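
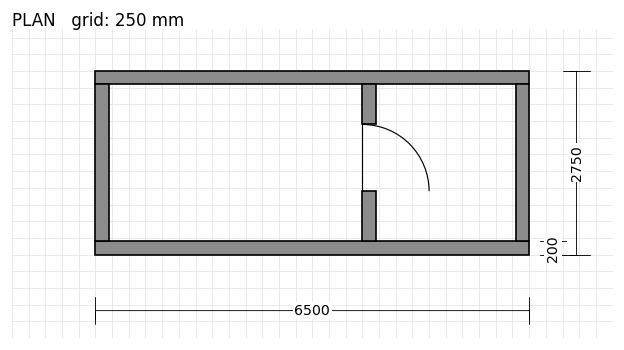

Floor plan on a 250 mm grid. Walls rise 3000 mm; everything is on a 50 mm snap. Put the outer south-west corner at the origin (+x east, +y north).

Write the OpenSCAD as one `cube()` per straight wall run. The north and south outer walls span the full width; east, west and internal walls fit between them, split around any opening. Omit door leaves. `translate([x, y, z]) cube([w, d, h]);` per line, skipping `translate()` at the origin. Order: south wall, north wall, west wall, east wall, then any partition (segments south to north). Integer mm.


cube([6500, 200, 3000]);
translate([0, 2550, 0]) cube([6500, 200, 3000]);
translate([0, 200, 0]) cube([200, 2350, 3000]);
translate([6300, 200, 0]) cube([200, 2350, 3000]);
translate([4000, 200, 0]) cube([200, 750, 3000]);
translate([4000, 1950, 0]) cube([200, 600, 3000]);


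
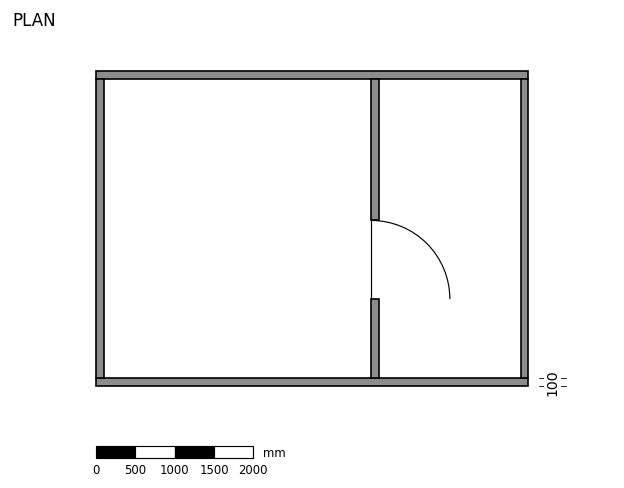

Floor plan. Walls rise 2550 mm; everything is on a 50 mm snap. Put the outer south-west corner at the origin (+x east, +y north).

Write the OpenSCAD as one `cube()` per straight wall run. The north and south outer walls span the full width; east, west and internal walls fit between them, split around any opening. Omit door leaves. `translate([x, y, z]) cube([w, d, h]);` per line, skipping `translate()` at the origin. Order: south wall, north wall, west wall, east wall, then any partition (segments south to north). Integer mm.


cube([5500, 100, 2550]);
translate([0, 3900, 0]) cube([5500, 100, 2550]);
translate([0, 100, 0]) cube([100, 3800, 2550]);
translate([5400, 100, 0]) cube([100, 3800, 2550]);
translate([3500, 100, 0]) cube([100, 1000, 2550]);
translate([3500, 2100, 0]) cube([100, 1800, 2550]);


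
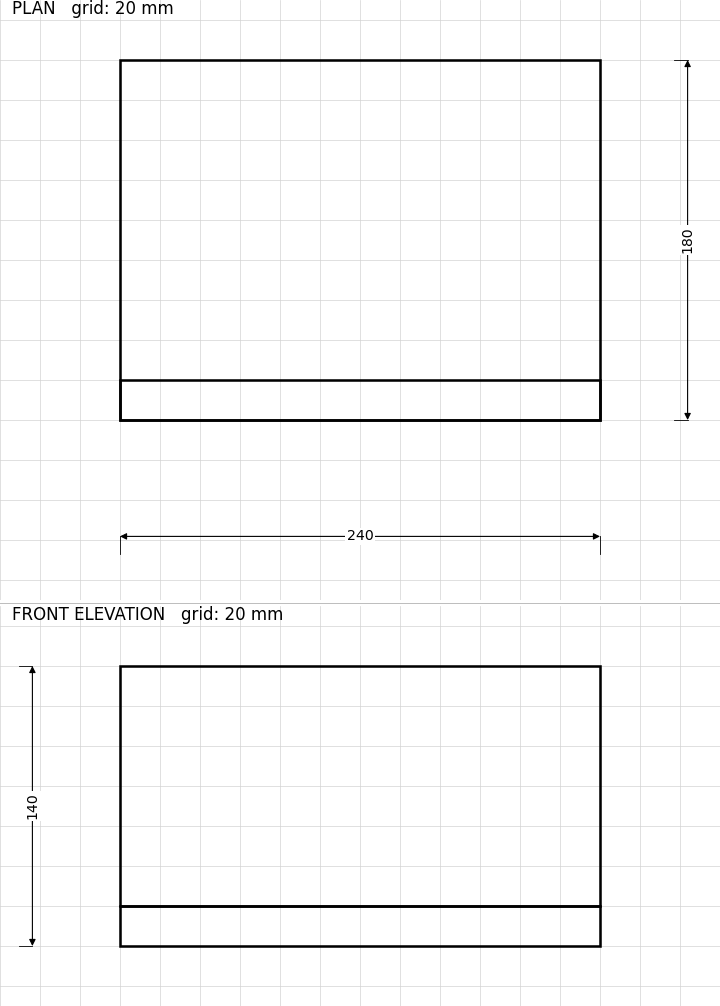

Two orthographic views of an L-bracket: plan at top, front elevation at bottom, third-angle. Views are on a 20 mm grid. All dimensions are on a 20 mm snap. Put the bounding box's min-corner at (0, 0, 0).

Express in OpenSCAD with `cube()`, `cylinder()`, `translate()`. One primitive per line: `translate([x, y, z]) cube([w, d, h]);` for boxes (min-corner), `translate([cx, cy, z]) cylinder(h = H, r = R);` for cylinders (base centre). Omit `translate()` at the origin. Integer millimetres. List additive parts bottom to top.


cube([240, 180, 20]);
translate([0, 0, 20]) cube([240, 20, 120]);


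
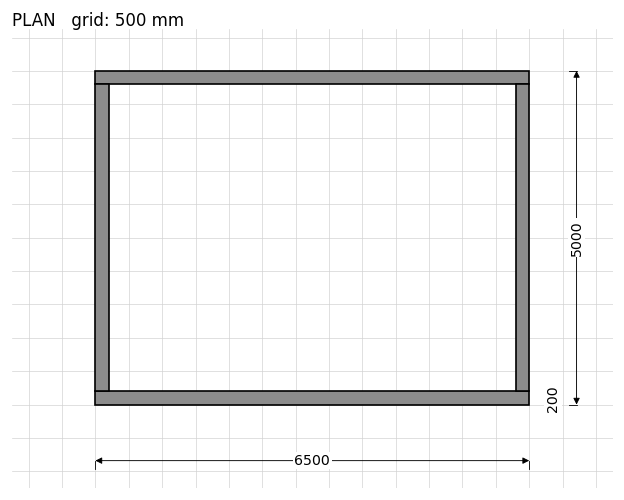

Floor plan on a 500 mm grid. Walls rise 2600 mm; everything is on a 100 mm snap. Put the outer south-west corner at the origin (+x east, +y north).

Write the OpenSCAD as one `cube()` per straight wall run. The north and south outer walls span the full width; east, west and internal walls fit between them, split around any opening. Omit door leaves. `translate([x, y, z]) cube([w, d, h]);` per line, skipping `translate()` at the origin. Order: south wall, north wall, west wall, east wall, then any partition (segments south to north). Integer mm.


cube([6500, 200, 2600]);
translate([0, 4800, 0]) cube([6500, 200, 2600]);
translate([0, 200, 0]) cube([200, 4600, 2600]);
translate([6300, 200, 0]) cube([200, 4600, 2600]);


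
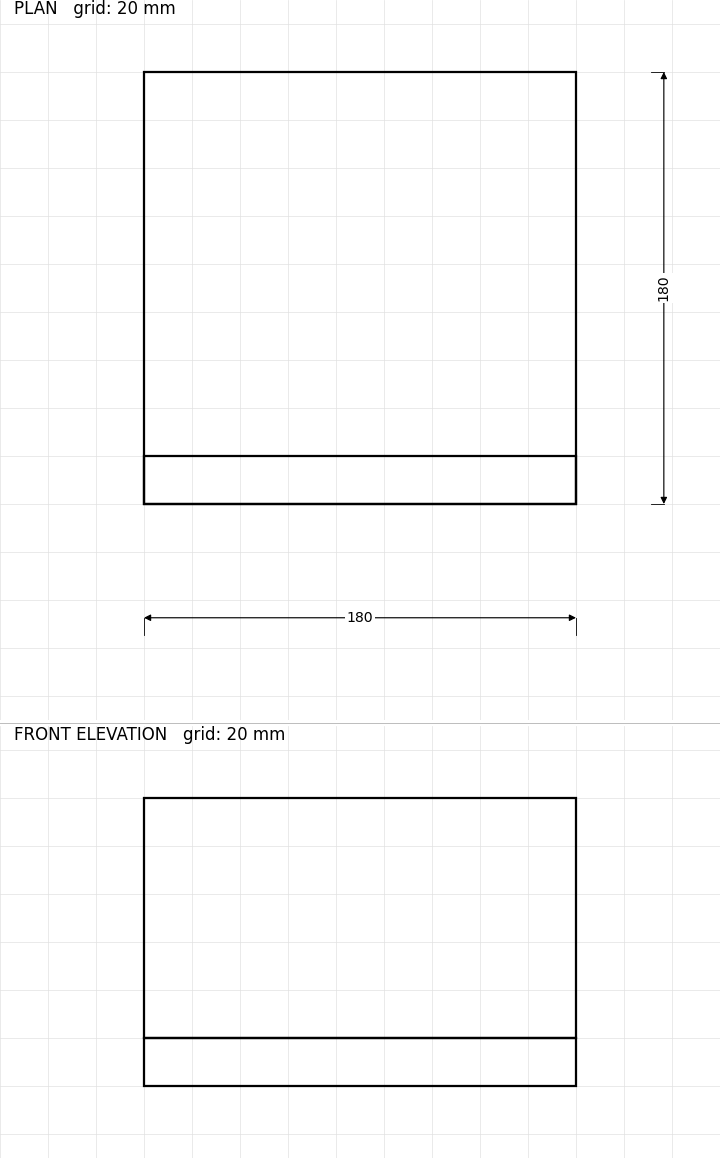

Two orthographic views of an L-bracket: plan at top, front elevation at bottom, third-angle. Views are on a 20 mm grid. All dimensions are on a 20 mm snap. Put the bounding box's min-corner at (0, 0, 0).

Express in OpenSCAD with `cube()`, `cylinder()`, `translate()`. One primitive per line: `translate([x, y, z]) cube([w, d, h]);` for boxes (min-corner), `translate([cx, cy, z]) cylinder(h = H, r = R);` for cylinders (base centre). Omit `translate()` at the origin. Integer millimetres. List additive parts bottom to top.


cube([180, 180, 20]);
translate([0, 0, 20]) cube([180, 20, 100]);


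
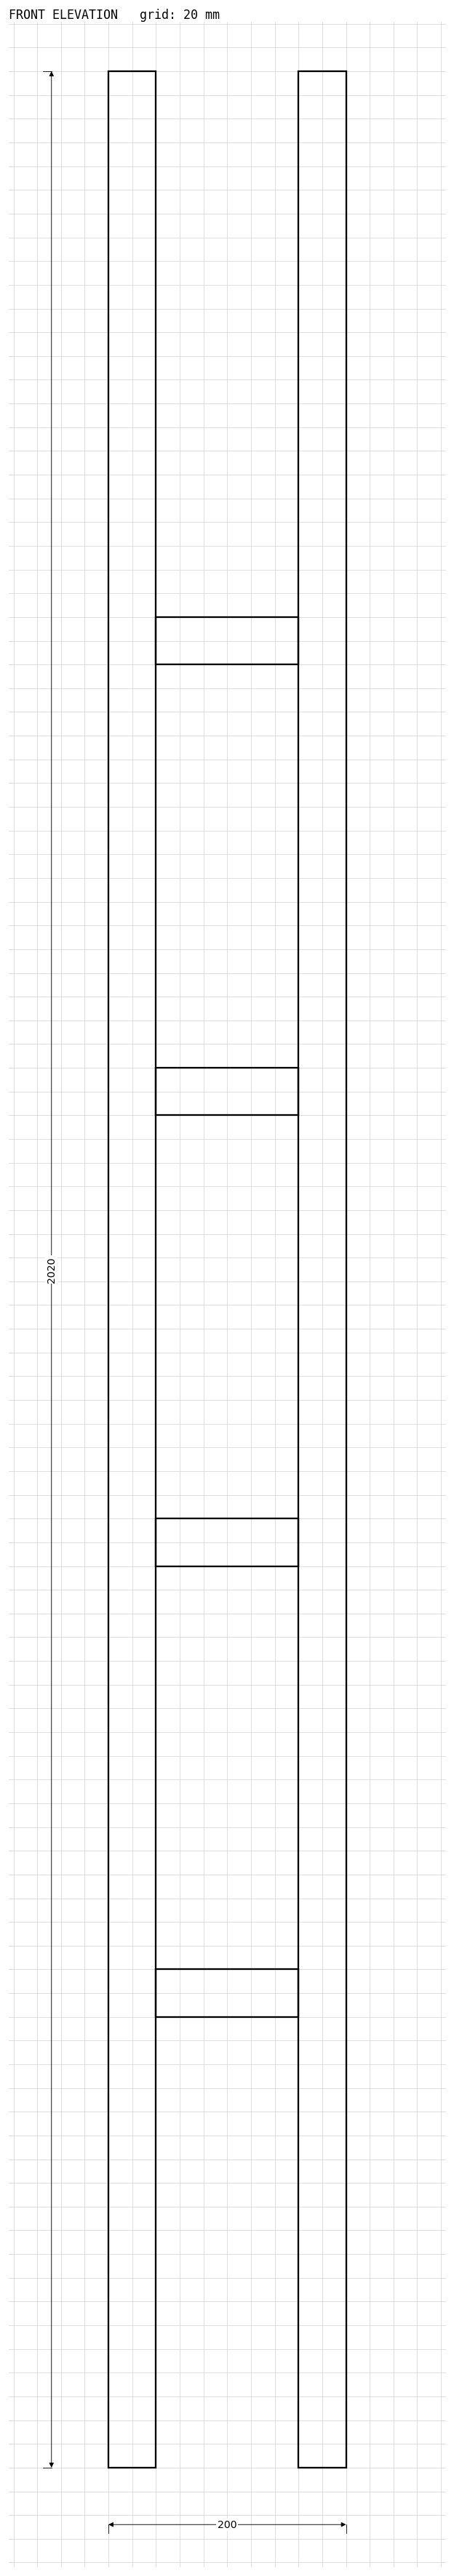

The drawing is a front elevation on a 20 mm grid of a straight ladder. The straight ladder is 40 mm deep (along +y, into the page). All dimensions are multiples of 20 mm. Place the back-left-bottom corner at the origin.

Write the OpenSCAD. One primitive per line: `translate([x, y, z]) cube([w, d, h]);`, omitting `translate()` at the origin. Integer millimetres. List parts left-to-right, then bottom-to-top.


cube([40, 40, 2020]);
translate([40, 0, 380]) cube([120, 40, 40]);
translate([40, 0, 760]) cube([120, 40, 40]);
translate([40, 0, 1140]) cube([120, 40, 40]);
translate([40, 0, 1520]) cube([120, 40, 40]);
translate([160, 0, 0]) cube([40, 40, 2020]);


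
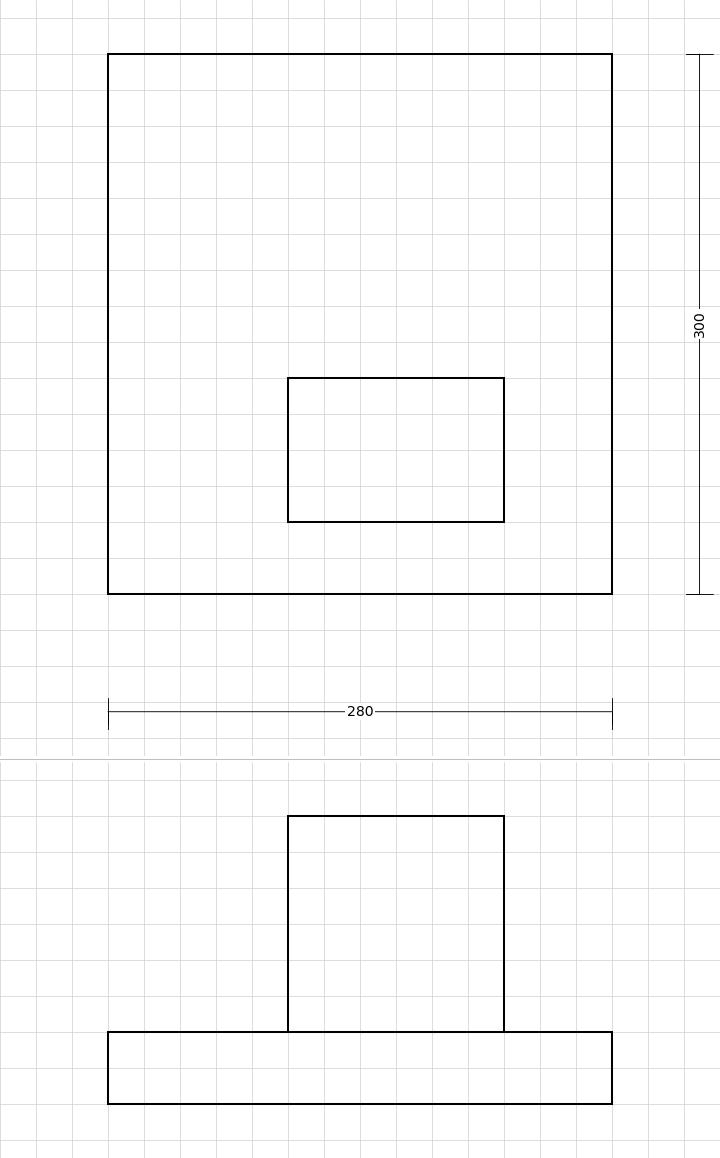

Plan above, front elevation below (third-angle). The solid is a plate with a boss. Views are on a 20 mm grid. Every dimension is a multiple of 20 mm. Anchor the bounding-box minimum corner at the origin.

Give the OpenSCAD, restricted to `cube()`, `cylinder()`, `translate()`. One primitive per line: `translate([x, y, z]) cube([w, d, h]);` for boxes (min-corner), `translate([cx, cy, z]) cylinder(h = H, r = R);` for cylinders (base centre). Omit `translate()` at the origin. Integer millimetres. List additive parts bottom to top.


cube([280, 300, 40]);
translate([100, 40, 40]) cube([120, 80, 120]);


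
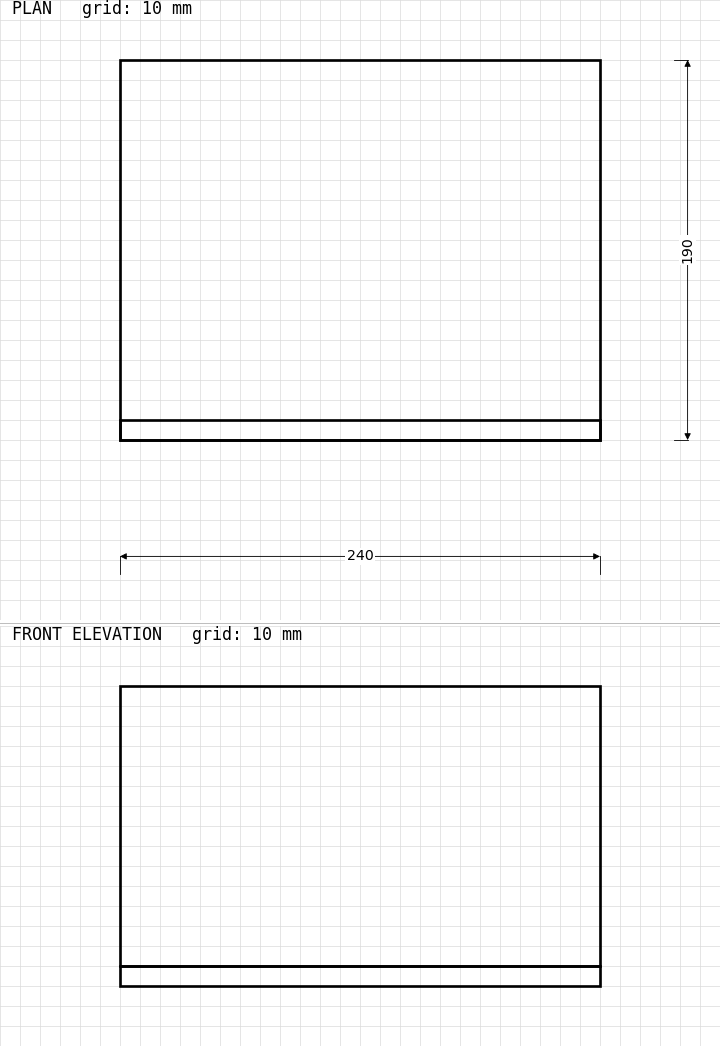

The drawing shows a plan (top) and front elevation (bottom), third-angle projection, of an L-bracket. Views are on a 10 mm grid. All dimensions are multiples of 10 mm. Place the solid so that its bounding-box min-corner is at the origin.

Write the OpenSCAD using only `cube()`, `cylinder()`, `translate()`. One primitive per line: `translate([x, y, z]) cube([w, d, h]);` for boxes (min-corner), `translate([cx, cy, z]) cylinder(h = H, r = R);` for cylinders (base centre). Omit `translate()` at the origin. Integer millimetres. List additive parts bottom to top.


cube([240, 190, 10]);
translate([0, 0, 10]) cube([240, 10, 140]);


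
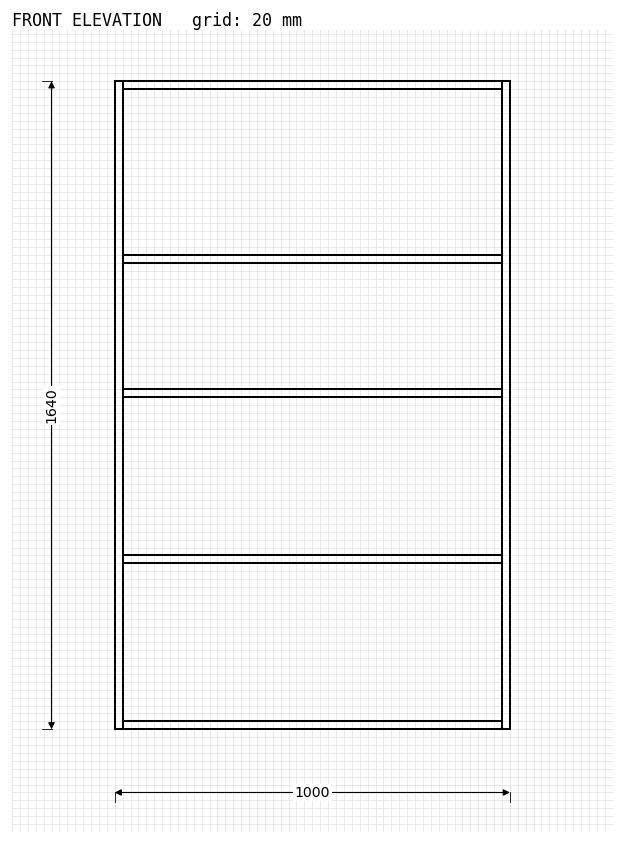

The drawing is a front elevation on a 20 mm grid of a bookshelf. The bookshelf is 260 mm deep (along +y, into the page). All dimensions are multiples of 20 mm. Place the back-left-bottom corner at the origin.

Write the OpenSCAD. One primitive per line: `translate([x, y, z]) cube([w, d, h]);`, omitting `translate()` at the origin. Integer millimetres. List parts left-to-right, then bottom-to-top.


cube([20, 260, 1640]);
translate([20, 0, 0]) cube([960, 260, 20]);
translate([20, 0, 420]) cube([960, 260, 20]);
translate([20, 0, 840]) cube([960, 260, 20]);
translate([20, 0, 1180]) cube([960, 260, 20]);
translate([20, 0, 1620]) cube([960, 260, 20]);
translate([980, 0, 0]) cube([20, 260, 1640]);


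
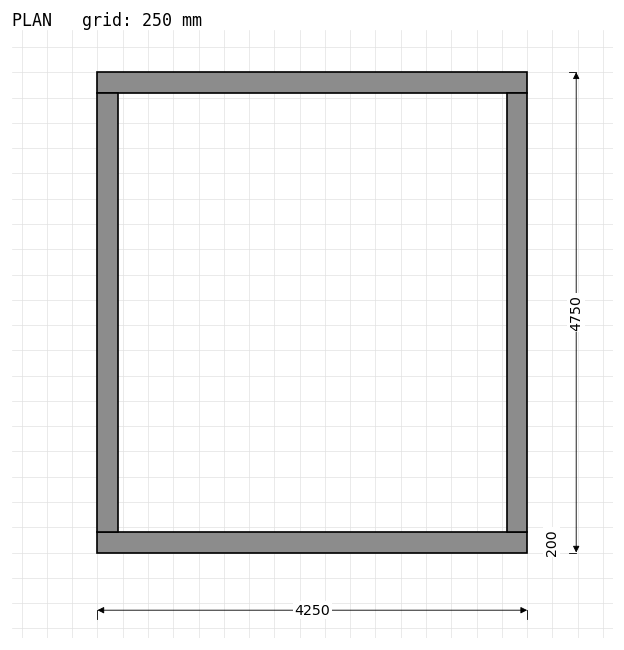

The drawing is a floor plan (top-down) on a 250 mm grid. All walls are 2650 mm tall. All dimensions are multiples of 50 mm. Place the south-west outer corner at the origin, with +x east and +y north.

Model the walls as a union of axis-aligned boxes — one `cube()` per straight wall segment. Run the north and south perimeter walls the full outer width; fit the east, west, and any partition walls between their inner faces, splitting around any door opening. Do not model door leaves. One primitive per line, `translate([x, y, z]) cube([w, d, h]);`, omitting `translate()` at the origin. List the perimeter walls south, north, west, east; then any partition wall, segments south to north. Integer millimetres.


cube([4250, 200, 2650]);
translate([0, 4550, 0]) cube([4250, 200, 2650]);
translate([0, 200, 0]) cube([200, 4350, 2650]);
translate([4050, 200, 0]) cube([200, 4350, 2650]);


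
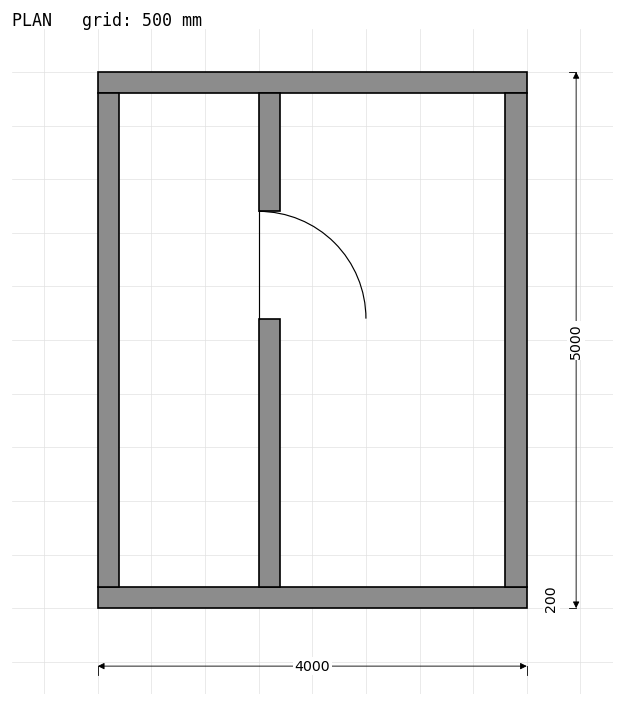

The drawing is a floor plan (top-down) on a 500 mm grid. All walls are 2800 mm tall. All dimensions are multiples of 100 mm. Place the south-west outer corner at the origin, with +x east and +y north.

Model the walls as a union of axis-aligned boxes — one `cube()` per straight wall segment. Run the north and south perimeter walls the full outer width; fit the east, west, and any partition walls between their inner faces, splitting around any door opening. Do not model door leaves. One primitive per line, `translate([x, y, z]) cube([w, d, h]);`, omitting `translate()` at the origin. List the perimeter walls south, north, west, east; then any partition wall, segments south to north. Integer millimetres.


cube([4000, 200, 2800]);
translate([0, 4800, 0]) cube([4000, 200, 2800]);
translate([0, 200, 0]) cube([200, 4600, 2800]);
translate([3800, 200, 0]) cube([200, 4600, 2800]);
translate([1500, 200, 0]) cube([200, 2500, 2800]);
translate([1500, 3700, 0]) cube([200, 1100, 2800]);


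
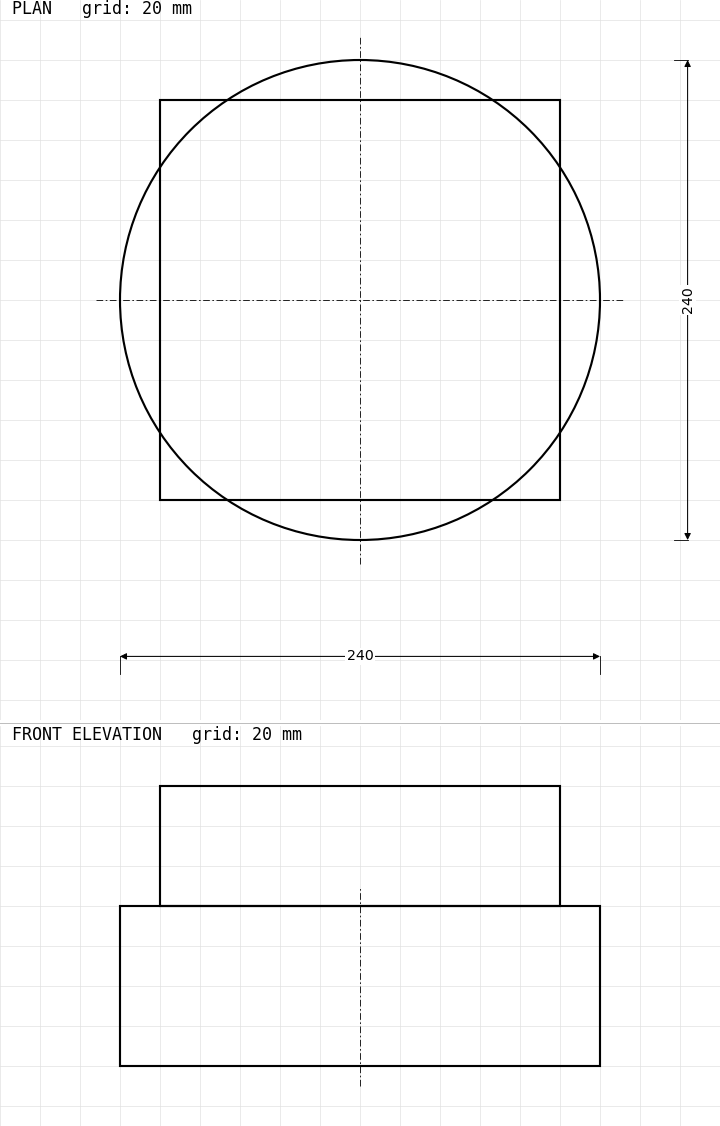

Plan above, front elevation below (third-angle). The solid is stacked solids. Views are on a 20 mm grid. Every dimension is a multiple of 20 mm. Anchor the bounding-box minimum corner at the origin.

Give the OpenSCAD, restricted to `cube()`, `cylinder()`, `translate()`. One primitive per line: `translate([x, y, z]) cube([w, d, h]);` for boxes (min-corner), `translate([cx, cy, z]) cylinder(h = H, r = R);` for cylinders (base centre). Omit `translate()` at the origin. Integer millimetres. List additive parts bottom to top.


translate([120, 120, 0]) cylinder(h = 80, r = 120);
translate([20, 20, 80]) cube([200, 200, 60]);


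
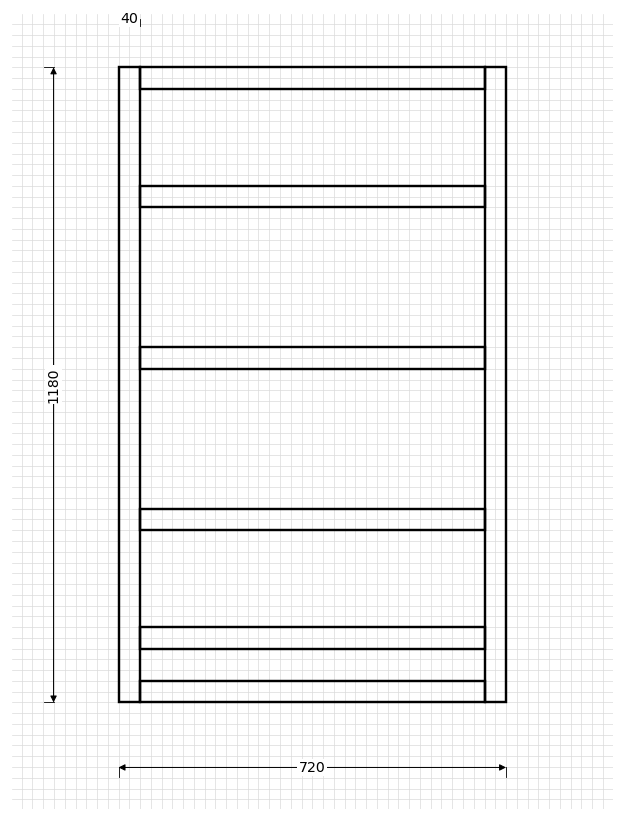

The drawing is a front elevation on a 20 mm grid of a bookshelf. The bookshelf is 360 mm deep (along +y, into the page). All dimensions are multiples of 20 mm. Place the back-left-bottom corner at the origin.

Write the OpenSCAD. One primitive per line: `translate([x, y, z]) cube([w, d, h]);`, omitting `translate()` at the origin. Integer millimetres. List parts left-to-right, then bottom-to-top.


cube([40, 360, 1180]);
translate([40, 0, 0]) cube([640, 360, 40]);
translate([40, 0, 100]) cube([640, 360, 40]);
translate([40, 0, 320]) cube([640, 360, 40]);
translate([40, 0, 620]) cube([640, 360, 40]);
translate([40, 0, 920]) cube([640, 360, 40]);
translate([40, 0, 1140]) cube([640, 360, 40]);
translate([680, 0, 0]) cube([40, 360, 1180]);


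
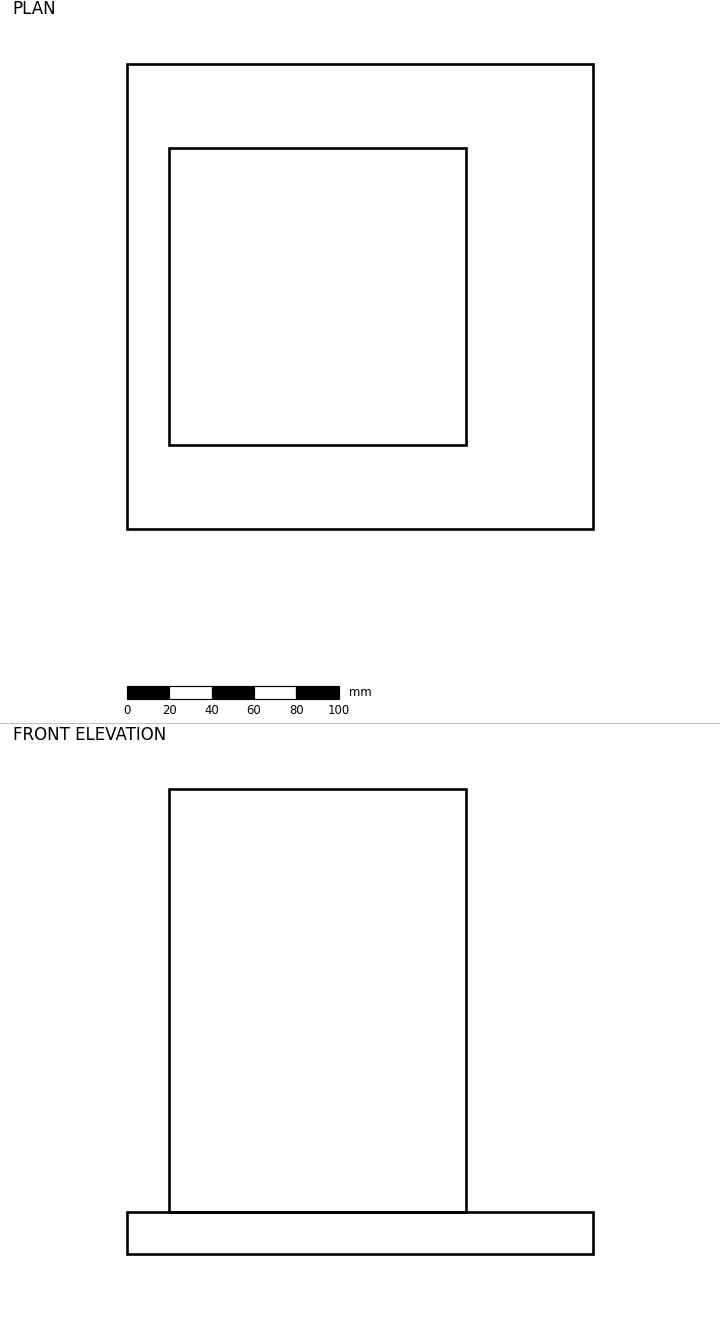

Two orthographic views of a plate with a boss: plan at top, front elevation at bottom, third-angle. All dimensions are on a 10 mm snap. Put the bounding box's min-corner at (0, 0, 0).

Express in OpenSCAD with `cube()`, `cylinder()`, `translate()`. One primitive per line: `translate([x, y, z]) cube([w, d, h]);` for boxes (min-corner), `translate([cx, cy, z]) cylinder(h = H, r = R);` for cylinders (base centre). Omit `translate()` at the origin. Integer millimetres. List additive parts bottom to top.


cube([220, 220, 20]);
translate([20, 40, 20]) cube([140, 140, 200]);


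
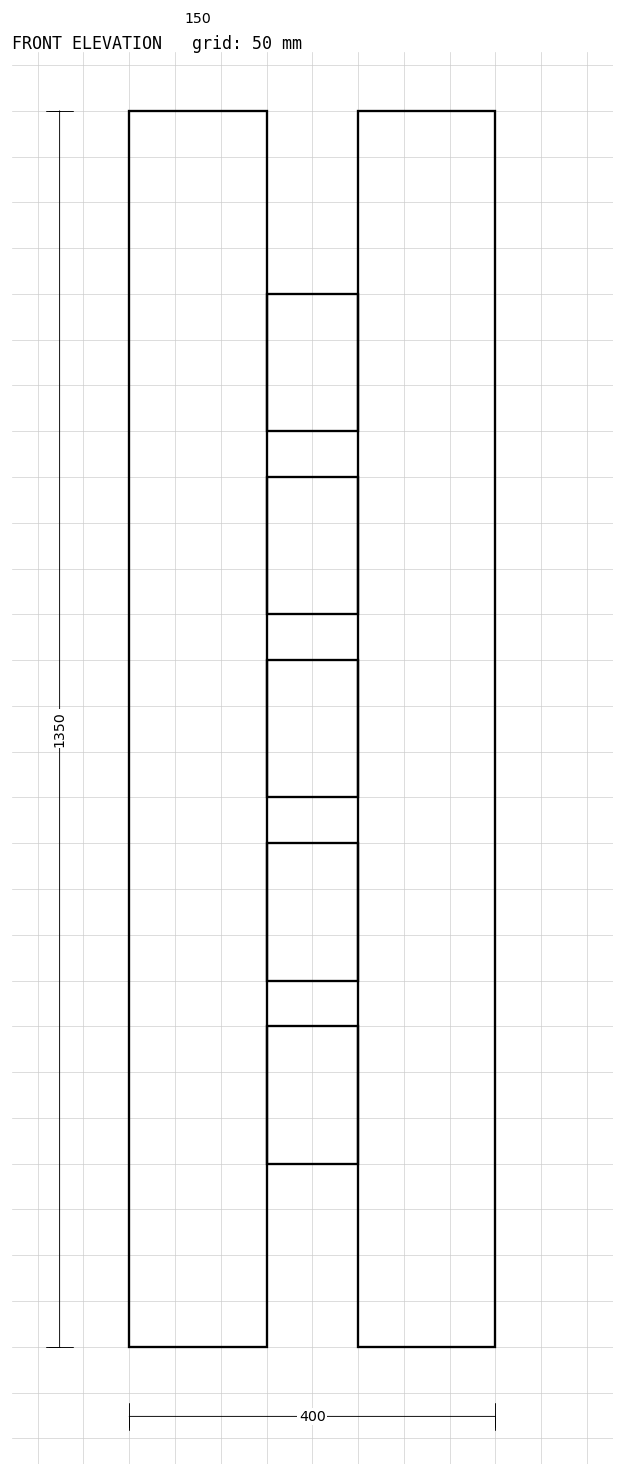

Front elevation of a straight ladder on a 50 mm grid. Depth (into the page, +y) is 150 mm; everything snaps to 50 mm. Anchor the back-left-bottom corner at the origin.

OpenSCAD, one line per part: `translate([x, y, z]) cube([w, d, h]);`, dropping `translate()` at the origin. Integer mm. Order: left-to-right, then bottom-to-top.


cube([150, 150, 1350]);
translate([150, 0, 200]) cube([100, 150, 150]);
translate([150, 0, 400]) cube([100, 150, 150]);
translate([150, 0, 600]) cube([100, 150, 150]);
translate([150, 0, 800]) cube([100, 150, 150]);
translate([150, 0, 1000]) cube([100, 150, 150]);
translate([250, 0, 0]) cube([150, 150, 1350]);


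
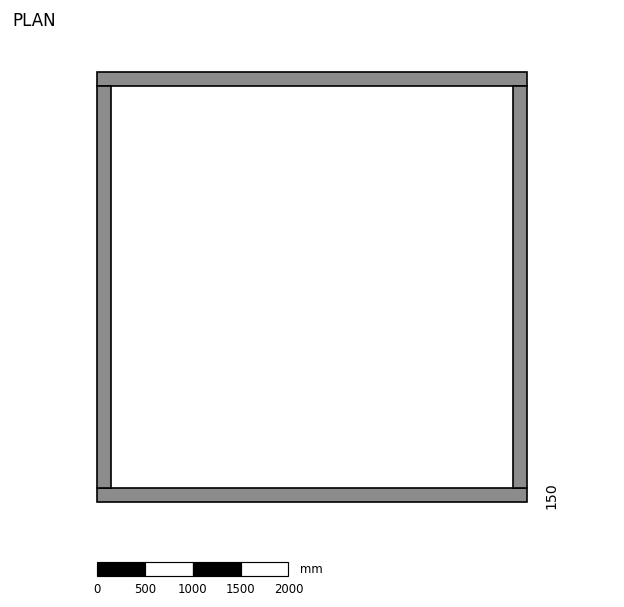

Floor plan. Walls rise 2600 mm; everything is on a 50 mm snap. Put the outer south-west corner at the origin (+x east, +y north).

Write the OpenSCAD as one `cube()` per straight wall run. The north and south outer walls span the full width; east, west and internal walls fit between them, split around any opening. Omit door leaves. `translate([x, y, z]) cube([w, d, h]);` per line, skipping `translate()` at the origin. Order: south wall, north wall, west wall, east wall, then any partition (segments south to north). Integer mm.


cube([4500, 150, 2600]);
translate([0, 4350, 0]) cube([4500, 150, 2600]);
translate([0, 150, 0]) cube([150, 4200, 2600]);
translate([4350, 150, 0]) cube([150, 4200, 2600]);


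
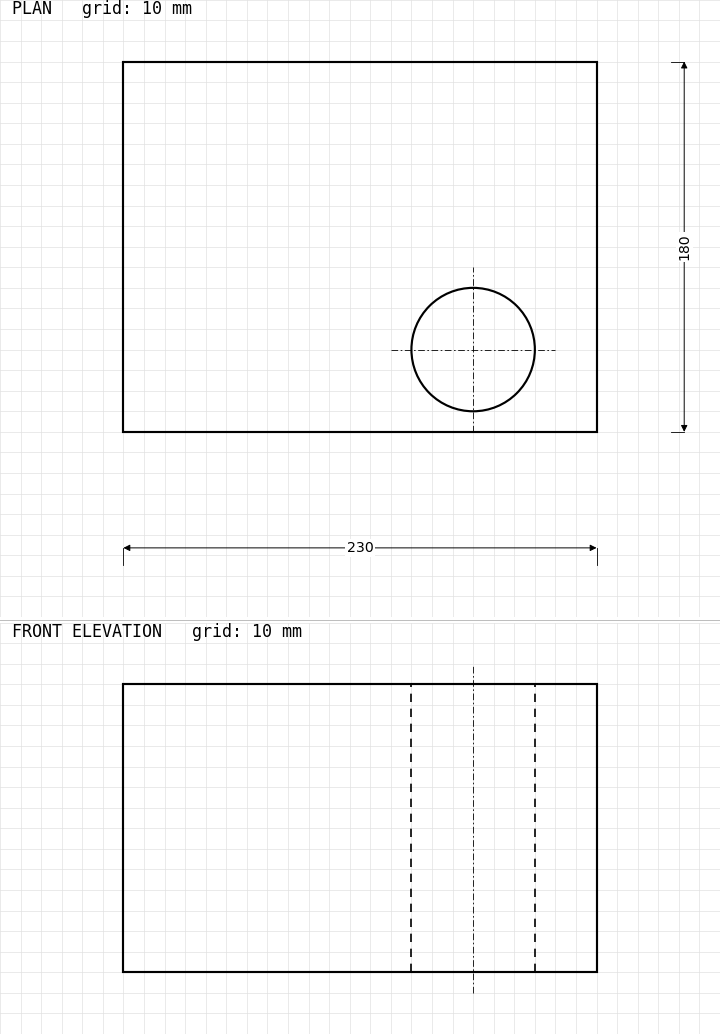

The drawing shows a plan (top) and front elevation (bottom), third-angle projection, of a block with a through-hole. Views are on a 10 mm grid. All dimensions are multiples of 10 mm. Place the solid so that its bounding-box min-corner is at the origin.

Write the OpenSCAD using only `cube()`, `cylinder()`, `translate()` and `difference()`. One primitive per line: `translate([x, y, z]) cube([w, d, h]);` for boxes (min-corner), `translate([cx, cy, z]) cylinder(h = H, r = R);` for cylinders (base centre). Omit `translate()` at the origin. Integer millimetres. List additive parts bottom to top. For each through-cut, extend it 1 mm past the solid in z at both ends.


difference() {
  cube([230, 180, 140]);
  translate([170, 40, -1]) cylinder(h = 142, r = 30);
}


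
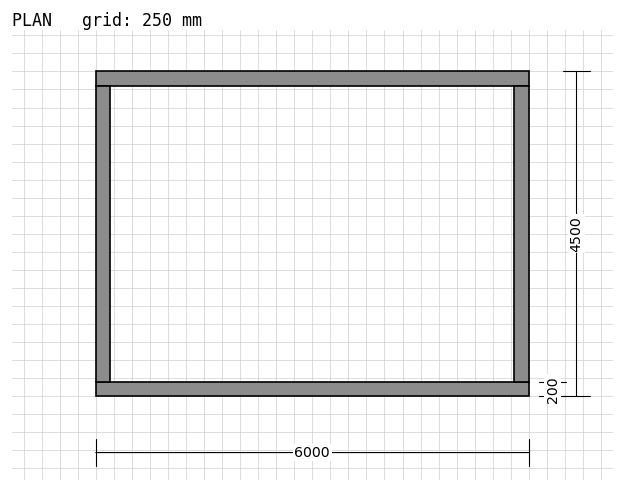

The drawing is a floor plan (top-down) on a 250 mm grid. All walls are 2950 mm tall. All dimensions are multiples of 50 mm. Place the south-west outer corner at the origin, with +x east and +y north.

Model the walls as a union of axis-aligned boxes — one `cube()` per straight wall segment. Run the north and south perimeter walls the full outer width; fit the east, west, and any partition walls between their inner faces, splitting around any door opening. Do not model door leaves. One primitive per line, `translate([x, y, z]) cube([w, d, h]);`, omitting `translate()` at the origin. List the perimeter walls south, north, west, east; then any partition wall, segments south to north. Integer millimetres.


cube([6000, 200, 2950]);
translate([0, 4300, 0]) cube([6000, 200, 2950]);
translate([0, 200, 0]) cube([200, 4100, 2950]);
translate([5800, 200, 0]) cube([200, 4100, 2950]);


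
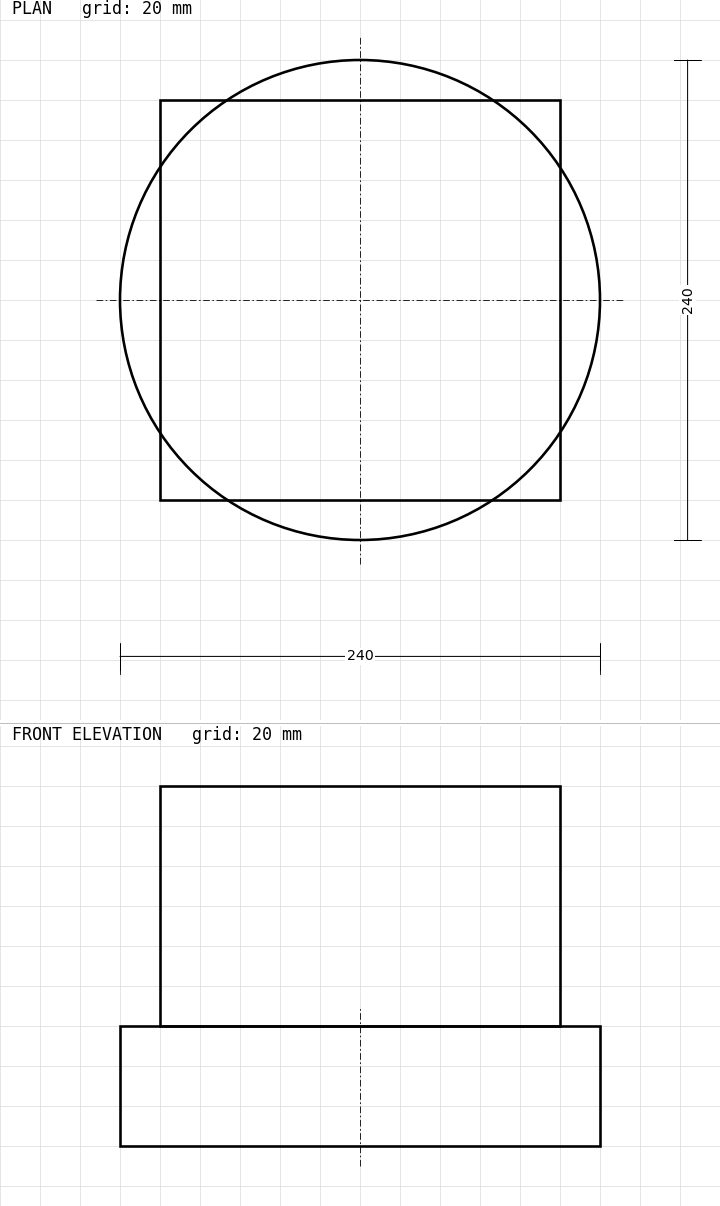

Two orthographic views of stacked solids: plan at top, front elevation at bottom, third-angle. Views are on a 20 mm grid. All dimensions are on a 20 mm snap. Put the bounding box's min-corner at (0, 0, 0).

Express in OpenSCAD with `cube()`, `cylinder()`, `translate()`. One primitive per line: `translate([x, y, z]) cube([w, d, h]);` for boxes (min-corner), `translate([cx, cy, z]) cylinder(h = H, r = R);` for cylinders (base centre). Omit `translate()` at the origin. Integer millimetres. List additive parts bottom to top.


translate([120, 120, 0]) cylinder(h = 60, r = 120);
translate([20, 20, 60]) cube([200, 200, 120]);


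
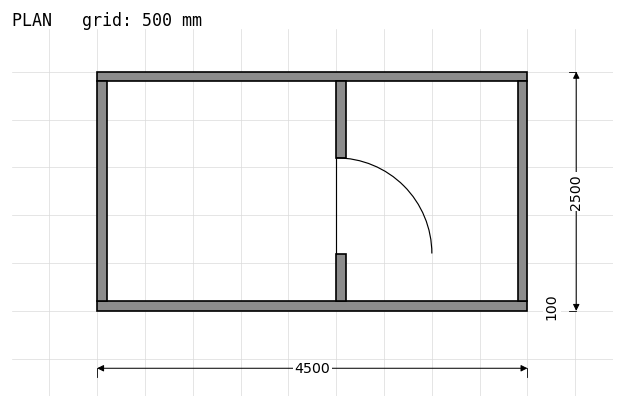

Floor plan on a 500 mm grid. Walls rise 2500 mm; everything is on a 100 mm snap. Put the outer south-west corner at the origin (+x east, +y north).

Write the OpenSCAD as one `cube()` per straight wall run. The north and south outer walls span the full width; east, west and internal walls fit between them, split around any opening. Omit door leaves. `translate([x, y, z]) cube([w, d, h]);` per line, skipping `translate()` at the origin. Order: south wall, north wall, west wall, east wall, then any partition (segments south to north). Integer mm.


cube([4500, 100, 2500]);
translate([0, 2400, 0]) cube([4500, 100, 2500]);
translate([0, 100, 0]) cube([100, 2300, 2500]);
translate([4400, 100, 0]) cube([100, 2300, 2500]);
translate([2500, 100, 0]) cube([100, 500, 2500]);
translate([2500, 1600, 0]) cube([100, 800, 2500]);


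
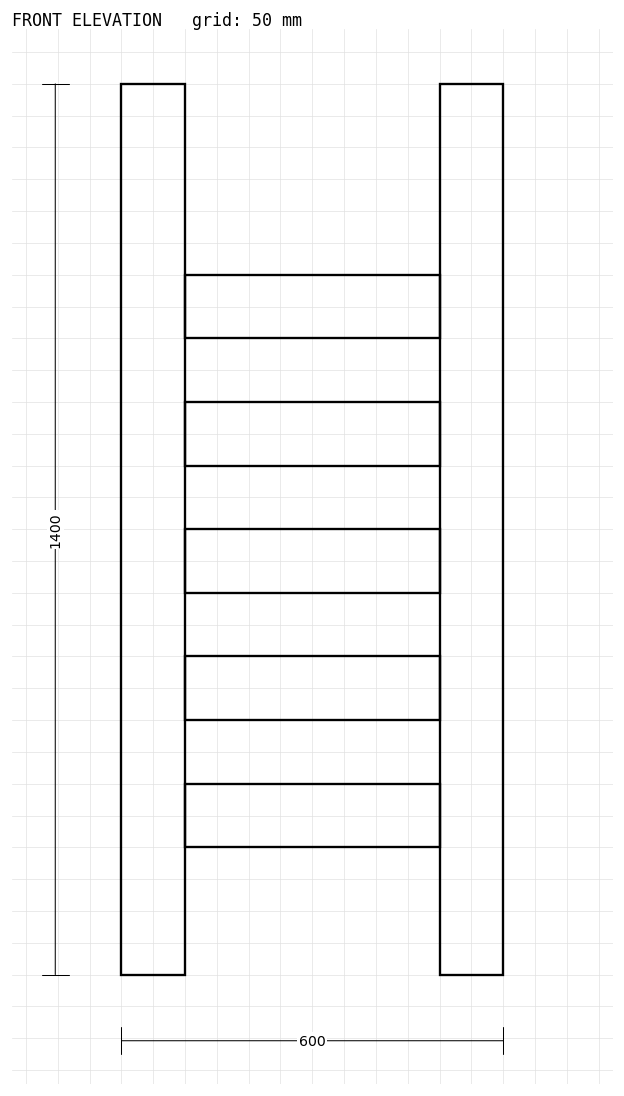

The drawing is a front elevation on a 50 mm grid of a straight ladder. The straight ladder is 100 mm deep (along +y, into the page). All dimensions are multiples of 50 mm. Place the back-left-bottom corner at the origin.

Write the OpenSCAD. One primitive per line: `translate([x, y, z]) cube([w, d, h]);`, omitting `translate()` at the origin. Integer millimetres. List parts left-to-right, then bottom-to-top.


cube([100, 100, 1400]);
translate([100, 0, 200]) cube([400, 100, 100]);
translate([100, 0, 400]) cube([400, 100, 100]);
translate([100, 0, 600]) cube([400, 100, 100]);
translate([100, 0, 800]) cube([400, 100, 100]);
translate([100, 0, 1000]) cube([400, 100, 100]);
translate([500, 0, 0]) cube([100, 100, 1400]);


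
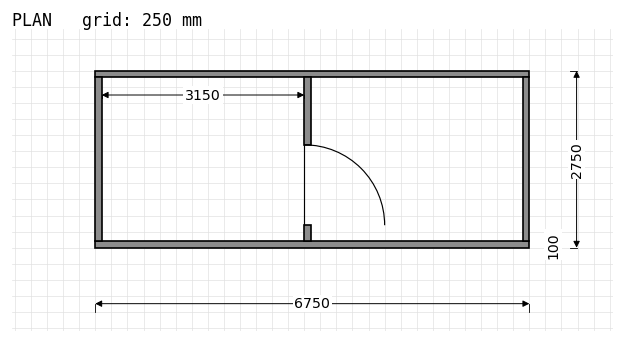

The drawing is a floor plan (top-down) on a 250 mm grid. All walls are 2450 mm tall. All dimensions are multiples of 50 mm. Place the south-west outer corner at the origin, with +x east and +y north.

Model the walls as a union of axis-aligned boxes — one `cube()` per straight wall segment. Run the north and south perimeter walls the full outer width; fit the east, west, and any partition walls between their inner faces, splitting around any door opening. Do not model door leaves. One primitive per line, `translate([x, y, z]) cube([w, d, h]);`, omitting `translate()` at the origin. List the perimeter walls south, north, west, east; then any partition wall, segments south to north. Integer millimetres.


cube([6750, 100, 2450]);
translate([0, 2650, 0]) cube([6750, 100, 2450]);
translate([0, 100, 0]) cube([100, 2550, 2450]);
translate([6650, 100, 0]) cube([100, 2550, 2450]);
translate([3250, 100, 0]) cube([100, 250, 2450]);
translate([3250, 1600, 0]) cube([100, 1050, 2450]);


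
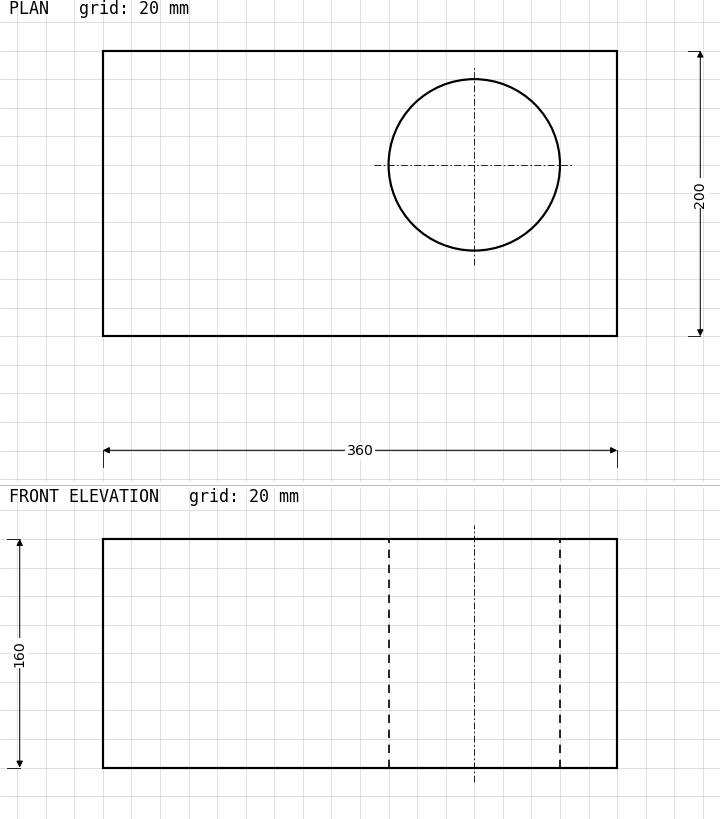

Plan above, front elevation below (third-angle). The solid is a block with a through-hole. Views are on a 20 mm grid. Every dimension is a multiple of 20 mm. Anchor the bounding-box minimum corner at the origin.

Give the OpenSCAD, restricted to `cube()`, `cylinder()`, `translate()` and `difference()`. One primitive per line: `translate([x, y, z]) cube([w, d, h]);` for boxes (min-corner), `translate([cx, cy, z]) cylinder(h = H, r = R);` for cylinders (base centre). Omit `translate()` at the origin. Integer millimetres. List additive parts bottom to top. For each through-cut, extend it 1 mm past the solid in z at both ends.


difference() {
  cube([360, 200, 160]);
  translate([260, 120, -1]) cylinder(h = 162, r = 60);
}


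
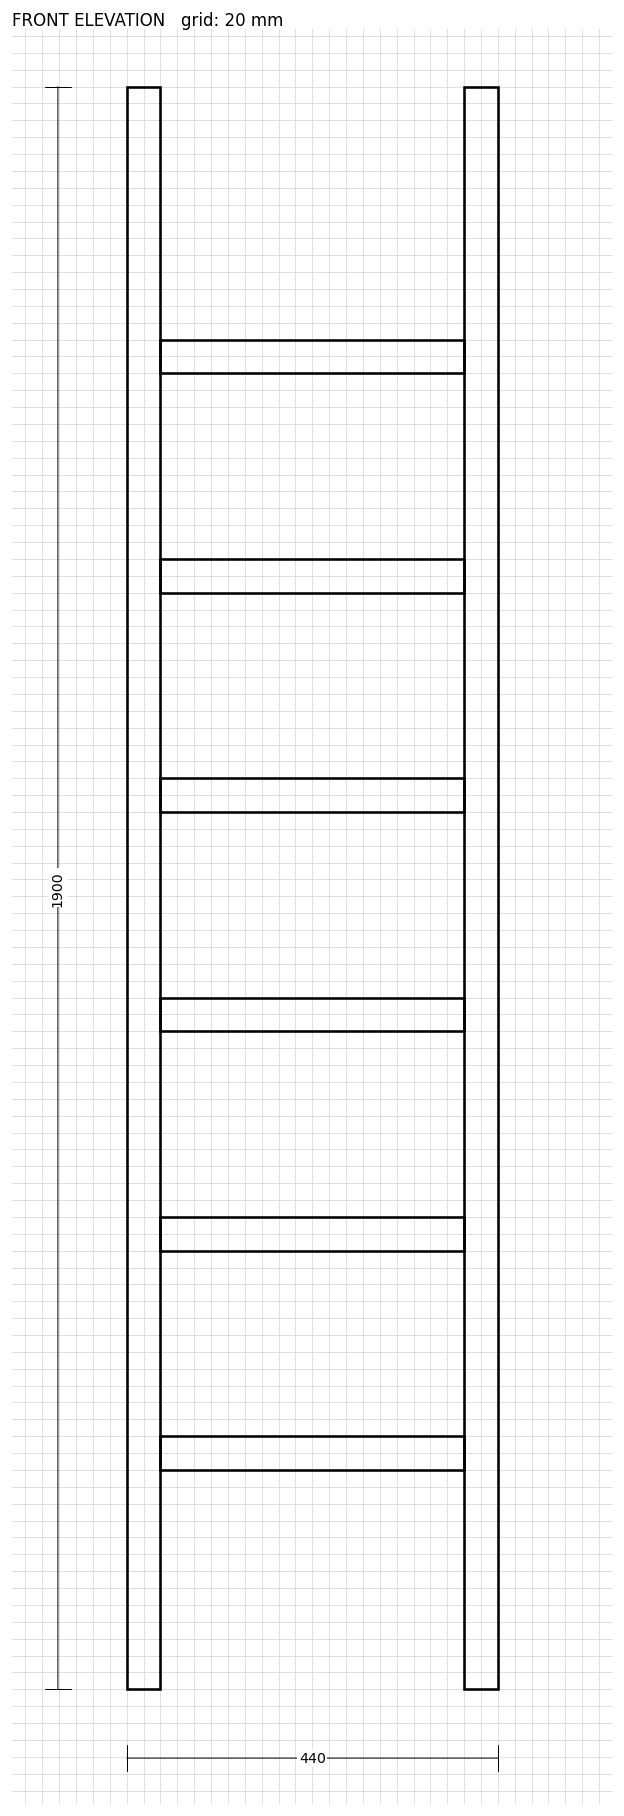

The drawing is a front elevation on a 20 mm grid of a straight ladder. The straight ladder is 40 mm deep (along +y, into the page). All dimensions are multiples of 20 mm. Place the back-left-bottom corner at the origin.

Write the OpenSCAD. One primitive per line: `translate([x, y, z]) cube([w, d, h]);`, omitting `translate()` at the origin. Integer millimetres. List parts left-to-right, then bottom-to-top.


cube([40, 40, 1900]);
translate([40, 0, 260]) cube([360, 40, 40]);
translate([40, 0, 520]) cube([360, 40, 40]);
translate([40, 0, 780]) cube([360, 40, 40]);
translate([40, 0, 1040]) cube([360, 40, 40]);
translate([40, 0, 1300]) cube([360, 40, 40]);
translate([40, 0, 1560]) cube([360, 40, 40]);
translate([400, 0, 0]) cube([40, 40, 1900]);


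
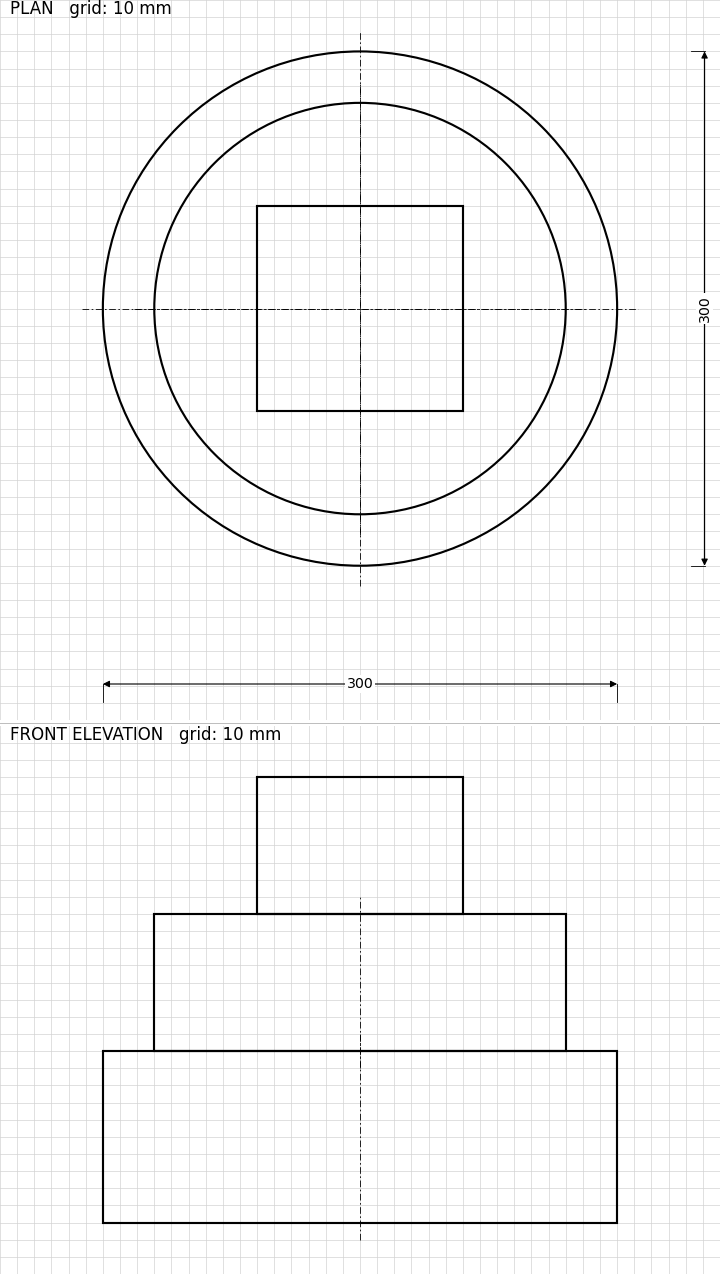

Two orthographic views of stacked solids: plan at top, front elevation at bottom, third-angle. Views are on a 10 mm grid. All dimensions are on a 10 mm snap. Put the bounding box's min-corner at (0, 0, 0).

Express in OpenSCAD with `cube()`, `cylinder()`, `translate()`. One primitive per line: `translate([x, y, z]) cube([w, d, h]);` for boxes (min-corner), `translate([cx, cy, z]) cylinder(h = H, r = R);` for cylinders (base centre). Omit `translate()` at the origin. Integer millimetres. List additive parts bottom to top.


translate([150, 150, 0]) cylinder(h = 100, r = 150);
translate([150, 150, 100]) cylinder(h = 80, r = 120);
translate([90, 90, 180]) cube([120, 120, 80]);


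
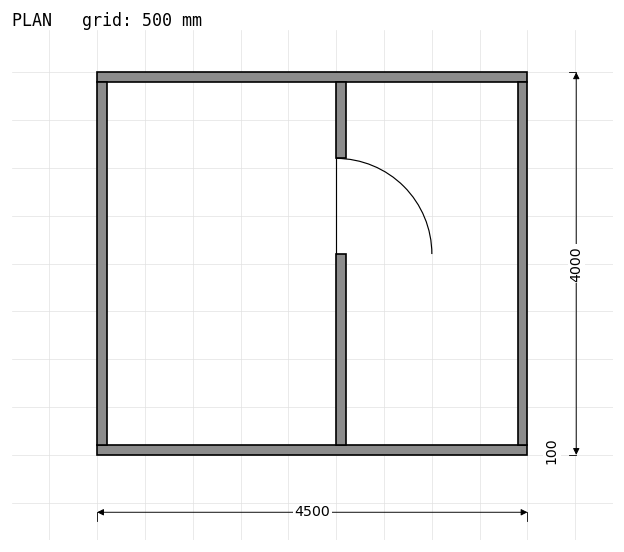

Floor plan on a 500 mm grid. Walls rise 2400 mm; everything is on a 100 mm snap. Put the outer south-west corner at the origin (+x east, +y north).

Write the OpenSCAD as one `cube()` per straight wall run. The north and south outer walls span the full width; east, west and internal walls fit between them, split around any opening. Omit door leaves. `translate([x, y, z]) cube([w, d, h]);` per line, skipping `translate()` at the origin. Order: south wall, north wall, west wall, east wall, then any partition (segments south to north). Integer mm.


cube([4500, 100, 2400]);
translate([0, 3900, 0]) cube([4500, 100, 2400]);
translate([0, 100, 0]) cube([100, 3800, 2400]);
translate([4400, 100, 0]) cube([100, 3800, 2400]);
translate([2500, 100, 0]) cube([100, 2000, 2400]);
translate([2500, 3100, 0]) cube([100, 800, 2400]);


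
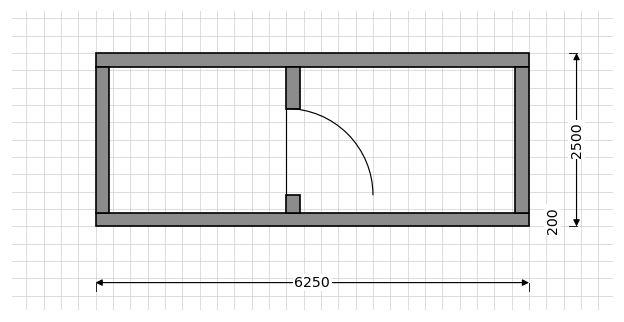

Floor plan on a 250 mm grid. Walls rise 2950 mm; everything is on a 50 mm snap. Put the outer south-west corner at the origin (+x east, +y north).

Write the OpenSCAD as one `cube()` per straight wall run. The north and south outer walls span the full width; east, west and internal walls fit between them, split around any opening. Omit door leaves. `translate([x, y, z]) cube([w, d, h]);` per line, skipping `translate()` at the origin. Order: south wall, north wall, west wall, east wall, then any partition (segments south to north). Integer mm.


cube([6250, 200, 2950]);
translate([0, 2300, 0]) cube([6250, 200, 2950]);
translate([0, 200, 0]) cube([200, 2100, 2950]);
translate([6050, 200, 0]) cube([200, 2100, 2950]);
translate([2750, 200, 0]) cube([200, 250, 2950]);
translate([2750, 1700, 0]) cube([200, 600, 2950]);


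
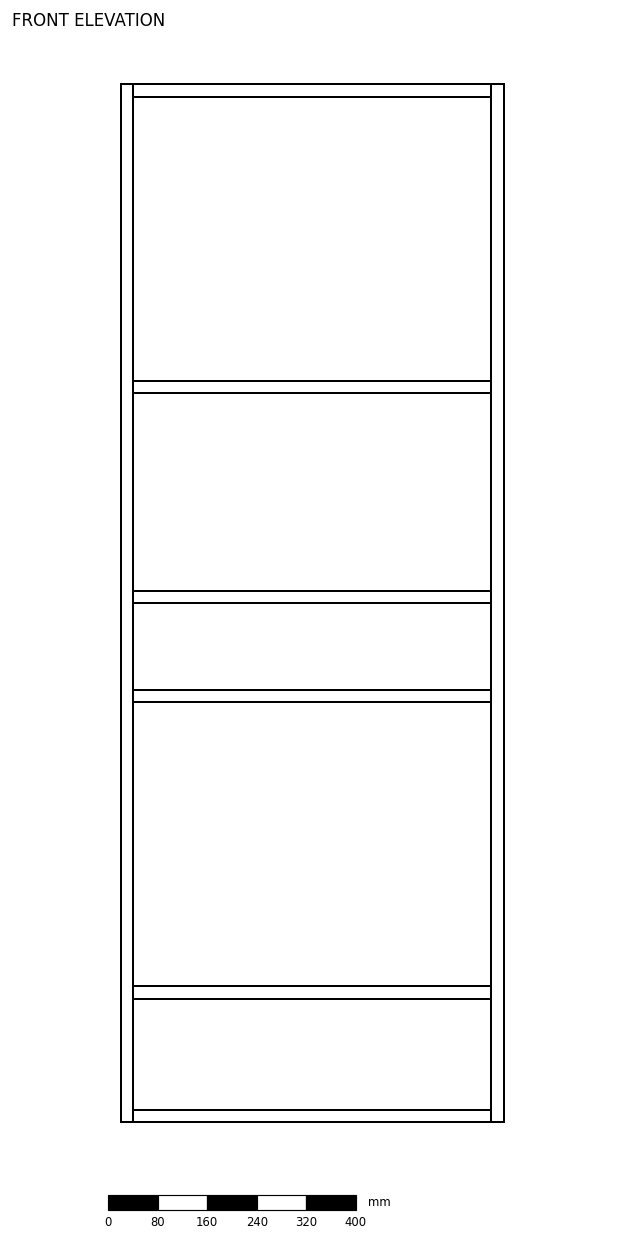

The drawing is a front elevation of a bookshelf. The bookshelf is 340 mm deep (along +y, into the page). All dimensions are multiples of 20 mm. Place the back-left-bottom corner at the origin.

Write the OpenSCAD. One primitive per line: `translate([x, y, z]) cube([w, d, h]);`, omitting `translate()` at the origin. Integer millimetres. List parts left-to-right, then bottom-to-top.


cube([20, 340, 1680]);
translate([20, 0, 0]) cube([580, 340, 20]);
translate([20, 0, 200]) cube([580, 340, 20]);
translate([20, 0, 680]) cube([580, 340, 20]);
translate([20, 0, 840]) cube([580, 340, 20]);
translate([20, 0, 1180]) cube([580, 340, 20]);
translate([20, 0, 1660]) cube([580, 340, 20]);
translate([600, 0, 0]) cube([20, 340, 1680]);


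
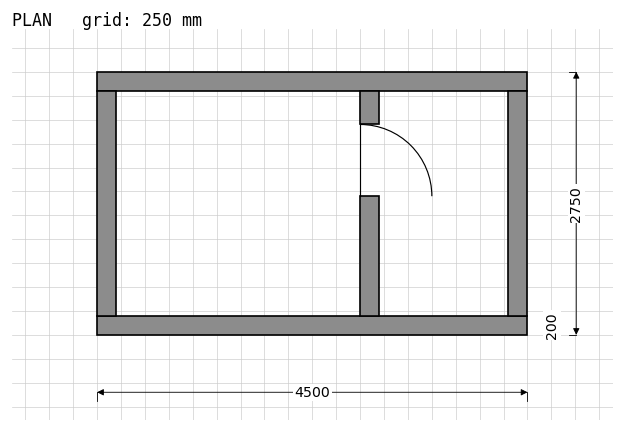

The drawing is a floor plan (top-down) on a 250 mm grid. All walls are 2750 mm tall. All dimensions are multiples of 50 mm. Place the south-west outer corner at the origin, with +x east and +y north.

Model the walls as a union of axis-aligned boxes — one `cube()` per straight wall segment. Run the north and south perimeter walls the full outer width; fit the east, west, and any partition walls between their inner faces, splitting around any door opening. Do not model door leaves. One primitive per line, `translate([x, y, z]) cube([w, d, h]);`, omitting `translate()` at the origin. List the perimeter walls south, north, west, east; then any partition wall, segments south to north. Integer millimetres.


cube([4500, 200, 2750]);
translate([0, 2550, 0]) cube([4500, 200, 2750]);
translate([0, 200, 0]) cube([200, 2350, 2750]);
translate([4300, 200, 0]) cube([200, 2350, 2750]);
translate([2750, 200, 0]) cube([200, 1250, 2750]);
translate([2750, 2200, 0]) cube([200, 350, 2750]);


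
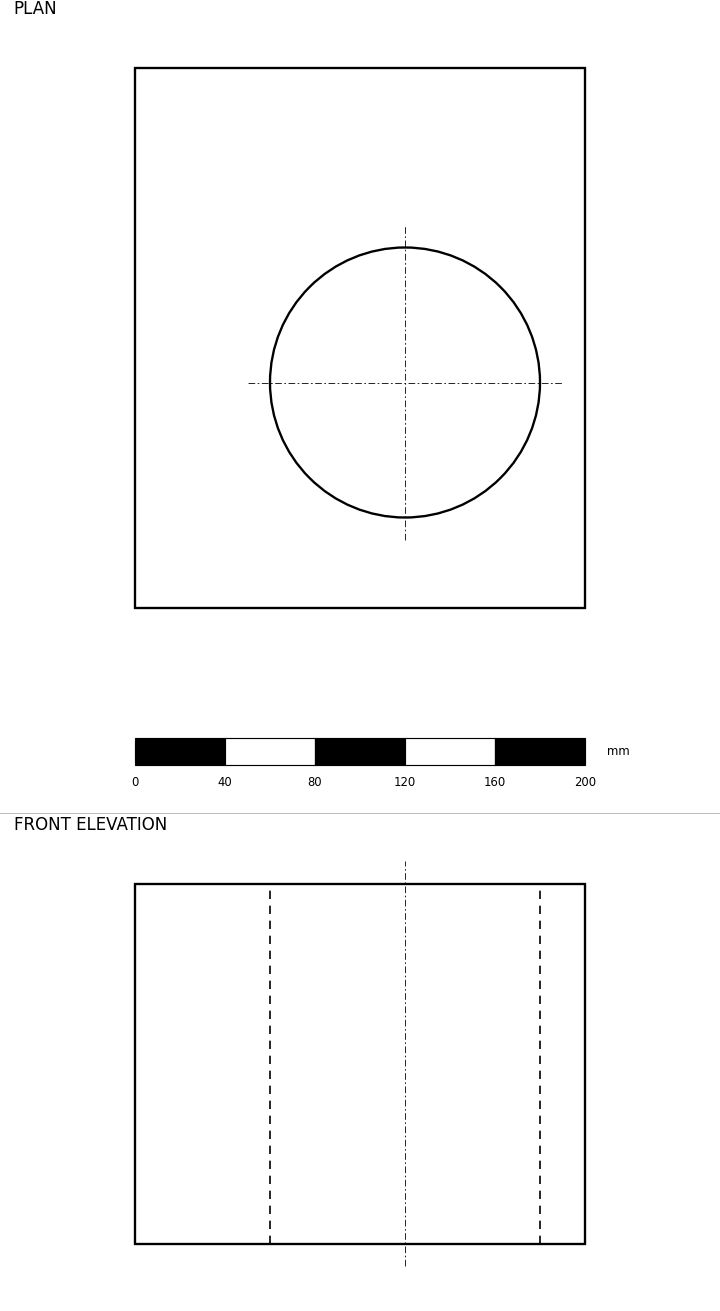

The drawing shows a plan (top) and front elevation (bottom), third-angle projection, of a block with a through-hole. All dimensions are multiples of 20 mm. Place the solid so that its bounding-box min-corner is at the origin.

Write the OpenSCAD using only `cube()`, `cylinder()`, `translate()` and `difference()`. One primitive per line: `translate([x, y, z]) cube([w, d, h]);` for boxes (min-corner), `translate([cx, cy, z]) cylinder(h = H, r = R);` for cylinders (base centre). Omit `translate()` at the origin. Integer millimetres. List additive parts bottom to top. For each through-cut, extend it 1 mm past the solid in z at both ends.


difference() {
  cube([200, 240, 160]);
  translate([120, 100, -1]) cylinder(h = 162, r = 60);
}


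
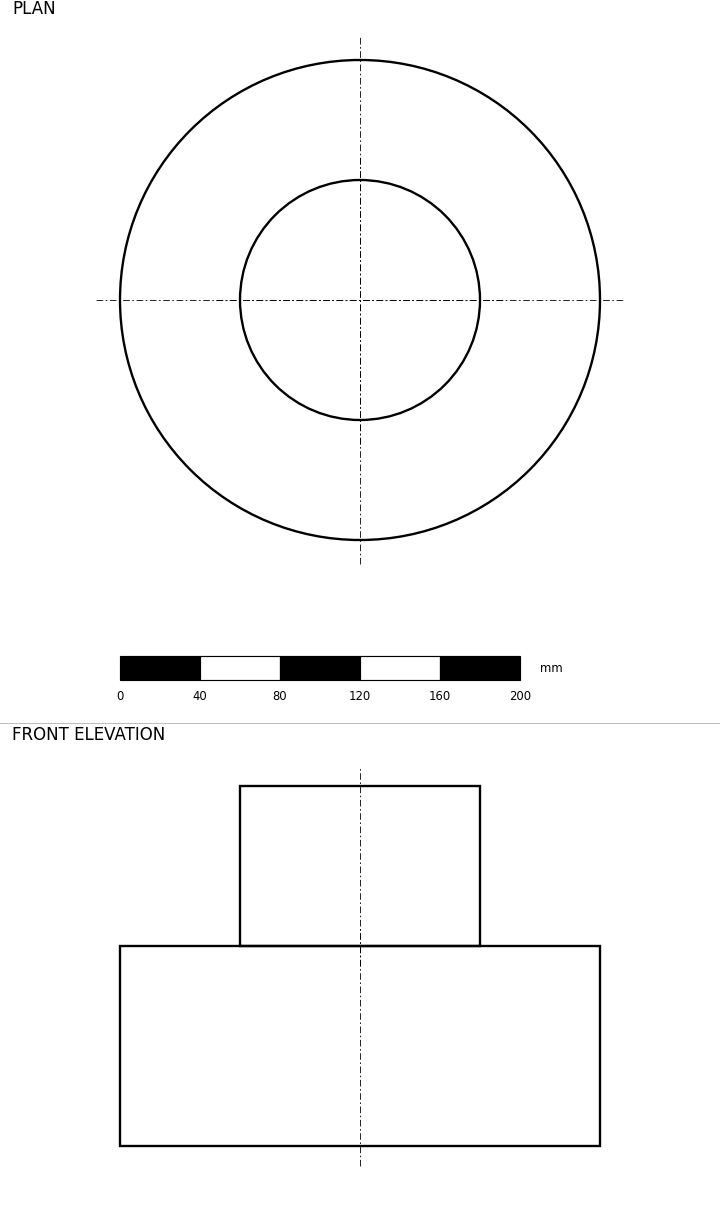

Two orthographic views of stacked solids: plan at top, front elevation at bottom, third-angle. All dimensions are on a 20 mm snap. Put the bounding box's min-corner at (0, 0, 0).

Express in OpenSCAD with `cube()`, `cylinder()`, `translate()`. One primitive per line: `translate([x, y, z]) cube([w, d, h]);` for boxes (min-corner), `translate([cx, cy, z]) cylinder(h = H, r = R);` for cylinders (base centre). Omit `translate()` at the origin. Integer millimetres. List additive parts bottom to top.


translate([120, 120, 0]) cylinder(h = 100, r = 120);
translate([120, 120, 100]) cylinder(h = 80, r = 60);


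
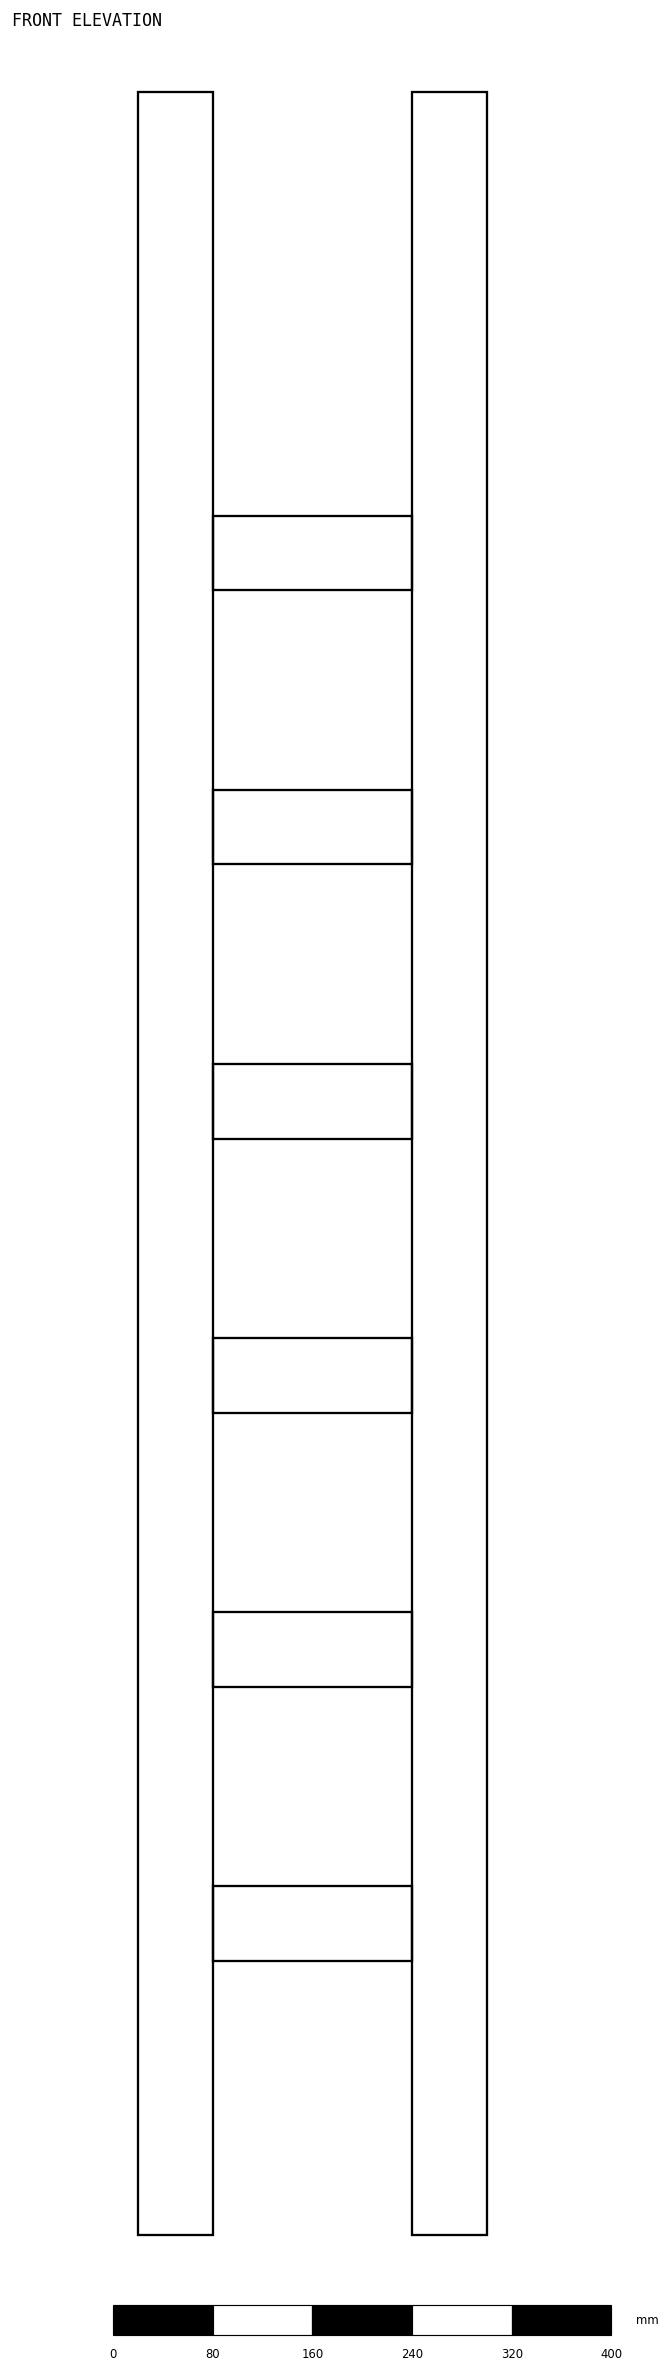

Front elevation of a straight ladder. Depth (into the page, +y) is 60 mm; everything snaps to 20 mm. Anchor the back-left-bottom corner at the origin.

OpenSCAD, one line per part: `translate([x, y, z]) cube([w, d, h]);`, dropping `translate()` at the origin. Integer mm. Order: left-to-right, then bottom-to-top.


cube([60, 60, 1720]);
translate([60, 0, 220]) cube([160, 60, 60]);
translate([60, 0, 440]) cube([160, 60, 60]);
translate([60, 0, 660]) cube([160, 60, 60]);
translate([60, 0, 880]) cube([160, 60, 60]);
translate([60, 0, 1100]) cube([160, 60, 60]);
translate([60, 0, 1320]) cube([160, 60, 60]);
translate([220, 0, 0]) cube([60, 60, 1720]);


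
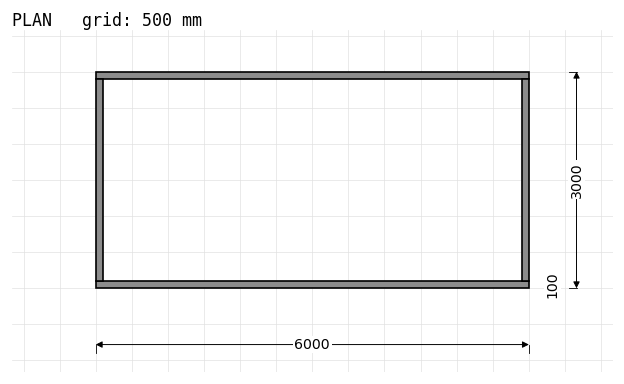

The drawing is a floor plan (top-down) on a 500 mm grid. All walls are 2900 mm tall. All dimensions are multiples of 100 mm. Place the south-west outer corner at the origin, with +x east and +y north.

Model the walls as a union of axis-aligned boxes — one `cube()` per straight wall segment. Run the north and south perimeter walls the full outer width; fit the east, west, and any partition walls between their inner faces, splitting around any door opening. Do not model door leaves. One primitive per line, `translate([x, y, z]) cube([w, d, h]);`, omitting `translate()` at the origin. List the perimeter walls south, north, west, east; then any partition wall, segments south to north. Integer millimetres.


cube([6000, 100, 2900]);
translate([0, 2900, 0]) cube([6000, 100, 2900]);
translate([0, 100, 0]) cube([100, 2800, 2900]);
translate([5900, 100, 0]) cube([100, 2800, 2900]);


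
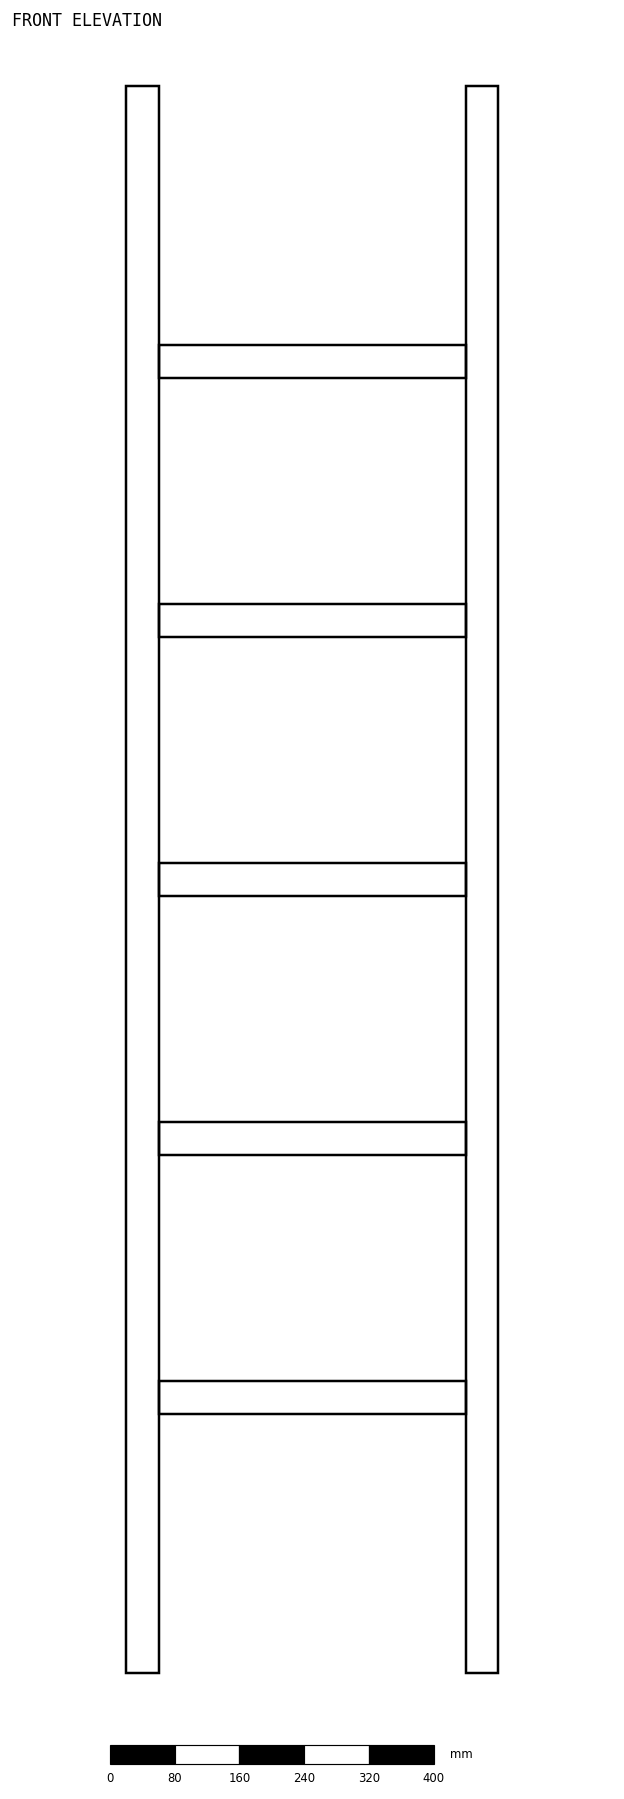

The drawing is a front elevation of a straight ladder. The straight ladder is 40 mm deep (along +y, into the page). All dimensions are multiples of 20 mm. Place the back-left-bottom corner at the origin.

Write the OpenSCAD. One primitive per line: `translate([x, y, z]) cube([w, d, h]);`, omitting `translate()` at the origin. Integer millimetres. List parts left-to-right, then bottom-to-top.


cube([40, 40, 1960]);
translate([40, 0, 320]) cube([380, 40, 40]);
translate([40, 0, 640]) cube([380, 40, 40]);
translate([40, 0, 960]) cube([380, 40, 40]);
translate([40, 0, 1280]) cube([380, 40, 40]);
translate([40, 0, 1600]) cube([380, 40, 40]);
translate([420, 0, 0]) cube([40, 40, 1960]);
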